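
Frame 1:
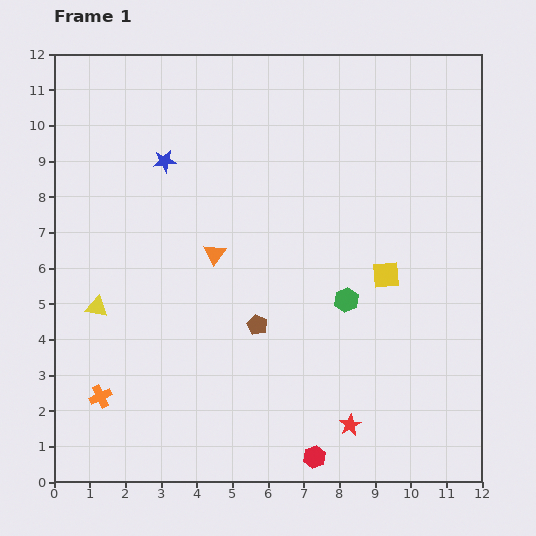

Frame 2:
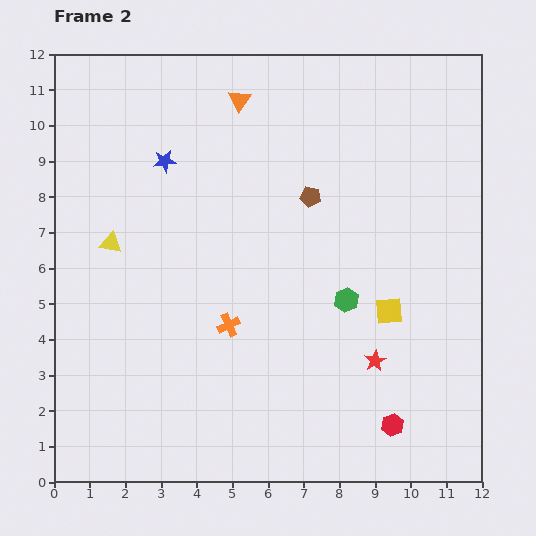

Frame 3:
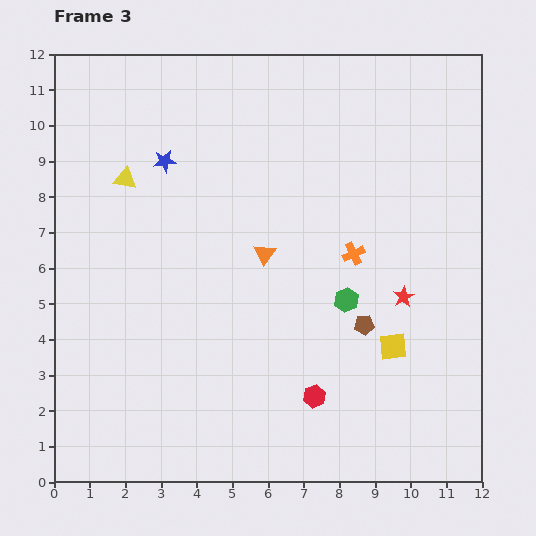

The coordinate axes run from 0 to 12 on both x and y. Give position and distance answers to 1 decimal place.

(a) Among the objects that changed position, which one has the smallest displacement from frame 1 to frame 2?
the yellow square

(moved 1.0)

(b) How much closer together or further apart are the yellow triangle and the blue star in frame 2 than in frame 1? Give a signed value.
-1.8

Distance in frame 1: 4.5. Distance in frame 2: 2.7.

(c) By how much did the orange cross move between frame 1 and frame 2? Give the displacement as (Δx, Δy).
(3.6, 2.0)

The orange cross was at (1.3, 2.4) in frame 1 and (4.9, 4.4) in frame 2.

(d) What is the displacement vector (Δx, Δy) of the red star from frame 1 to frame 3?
(1.5, 3.6)

The red star was at (8.3, 1.6) in frame 1 and (9.8, 5.2) in frame 3.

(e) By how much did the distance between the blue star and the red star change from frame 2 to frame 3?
-0.4

Distance in frame 2: 8.1. Distance in frame 3: 7.7.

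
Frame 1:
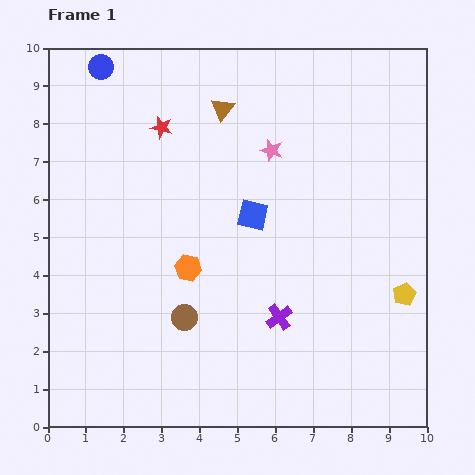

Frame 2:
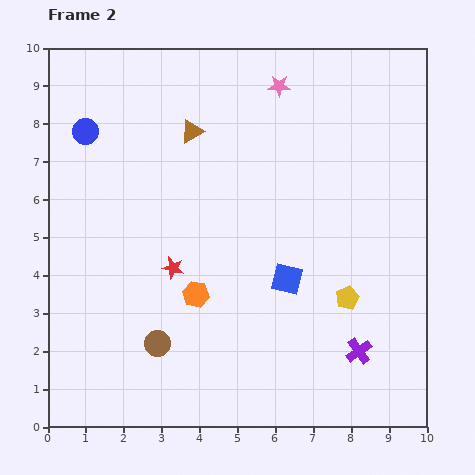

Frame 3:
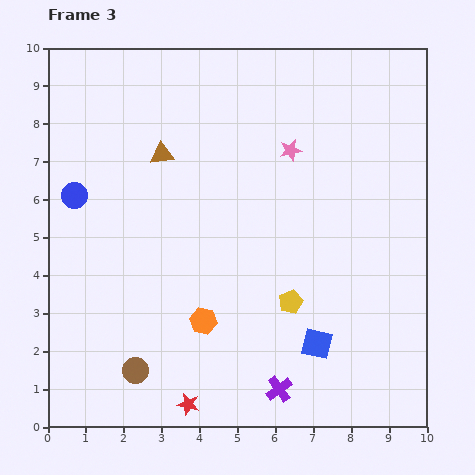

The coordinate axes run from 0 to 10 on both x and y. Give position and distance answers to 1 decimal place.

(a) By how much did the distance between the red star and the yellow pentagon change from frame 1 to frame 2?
-3.1

Distance in frame 1: 7.8. Distance in frame 2: 4.7.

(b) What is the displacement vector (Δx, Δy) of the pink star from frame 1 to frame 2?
(0.2, 1.7)

The pink star was at (5.9, 7.3) in frame 1 and (6.1, 9.0) in frame 2.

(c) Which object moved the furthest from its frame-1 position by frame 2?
the red star

(moved 3.7; next 2.3)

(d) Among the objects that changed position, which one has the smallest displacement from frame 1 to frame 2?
the orange hexagon

(moved 0.7)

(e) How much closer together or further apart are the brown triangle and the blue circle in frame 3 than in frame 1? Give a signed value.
-0.9

Distance in frame 1: 3.4. Distance in frame 3: 2.5.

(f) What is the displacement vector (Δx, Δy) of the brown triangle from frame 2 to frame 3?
(-0.8, -0.6)

The brown triangle was at (3.8, 7.8) in frame 2 and (3.0, 7.2) in frame 3.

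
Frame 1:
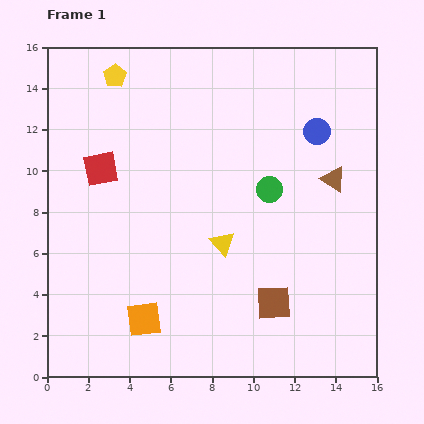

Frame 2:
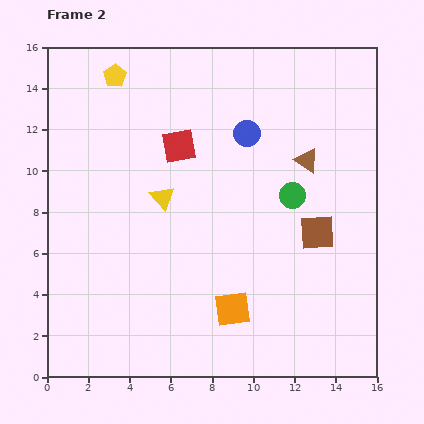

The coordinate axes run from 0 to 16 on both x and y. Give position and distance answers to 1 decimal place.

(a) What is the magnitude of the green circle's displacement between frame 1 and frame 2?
1.1

The green circle moved from (10.8, 9.1) to (11.9, 8.8), a distance of √(1.1² + 0.3²) ≈ 1.1.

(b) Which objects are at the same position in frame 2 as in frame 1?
the yellow pentagon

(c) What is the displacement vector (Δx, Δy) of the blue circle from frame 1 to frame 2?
(-3.4, -0.1)

The blue circle was at (13.1, 11.9) in frame 1 and (9.7, 11.8) in frame 2.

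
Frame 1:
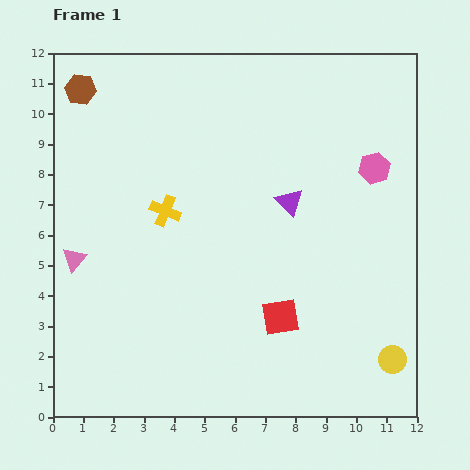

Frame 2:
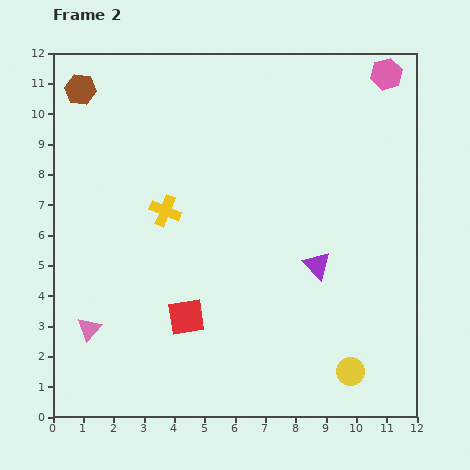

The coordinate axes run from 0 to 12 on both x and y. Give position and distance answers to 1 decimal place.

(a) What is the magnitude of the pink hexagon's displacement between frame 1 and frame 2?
3.1

The pink hexagon moved from (10.6, 8.2) to (11.0, 11.3), a distance of √(0.4² + 3.1²) ≈ 3.1.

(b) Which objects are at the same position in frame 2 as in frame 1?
the brown hexagon, the yellow cross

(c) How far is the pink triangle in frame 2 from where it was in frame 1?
2.4

The pink triangle moved from (0.7, 5.2) to (1.2, 2.9), a distance of √(0.5² + 2.3²) ≈ 2.4.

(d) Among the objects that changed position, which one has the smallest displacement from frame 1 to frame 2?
the yellow circle

(moved 1.5)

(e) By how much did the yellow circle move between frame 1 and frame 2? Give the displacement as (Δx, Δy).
(-1.4, -0.4)

The yellow circle was at (11.2, 1.9) in frame 1 and (9.8, 1.5) in frame 2.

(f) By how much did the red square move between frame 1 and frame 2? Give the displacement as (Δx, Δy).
(-3.1, 0.0)

The red square was at (7.5, 3.3) in frame 1 and (4.4, 3.3) in frame 2.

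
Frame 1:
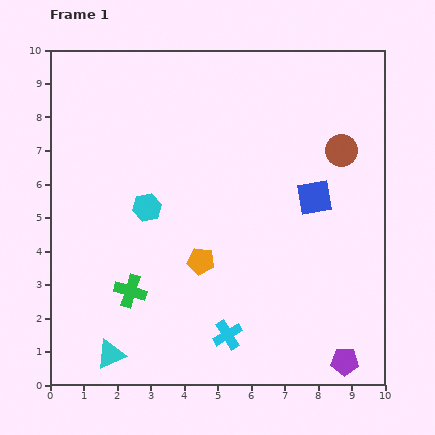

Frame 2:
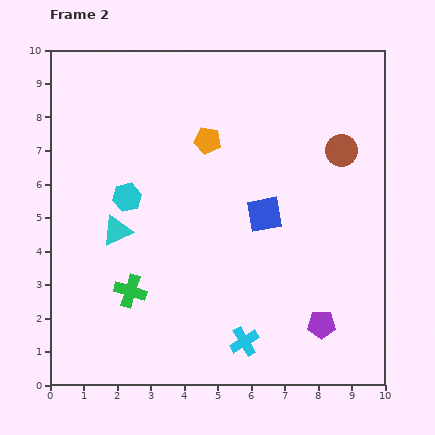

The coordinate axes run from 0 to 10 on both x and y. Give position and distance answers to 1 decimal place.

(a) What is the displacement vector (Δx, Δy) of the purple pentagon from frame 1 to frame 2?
(-0.7, 1.1)

The purple pentagon was at (8.8, 0.7) in frame 1 and (8.1, 1.8) in frame 2.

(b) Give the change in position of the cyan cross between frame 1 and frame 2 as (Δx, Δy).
(0.5, -0.2)

The cyan cross was at (5.3, 1.5) in frame 1 and (5.8, 1.3) in frame 2.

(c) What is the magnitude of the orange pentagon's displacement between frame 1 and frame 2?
3.6

The orange pentagon moved from (4.5, 3.7) to (4.7, 7.3), a distance of √(0.2² + 3.6²) ≈ 3.6.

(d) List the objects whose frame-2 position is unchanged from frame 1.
the brown circle, the green cross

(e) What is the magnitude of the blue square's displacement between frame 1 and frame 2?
1.6

The blue square moved from (7.9, 5.6) to (6.4, 5.1), a distance of √(1.5² + 0.5²) ≈ 1.6.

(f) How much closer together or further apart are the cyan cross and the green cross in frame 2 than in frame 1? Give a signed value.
+0.5

Distance in frame 1: 3.2. Distance in frame 2: 3.7.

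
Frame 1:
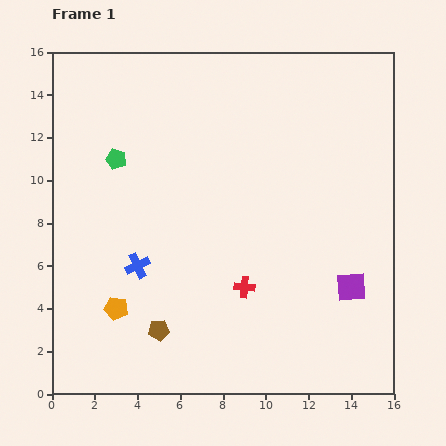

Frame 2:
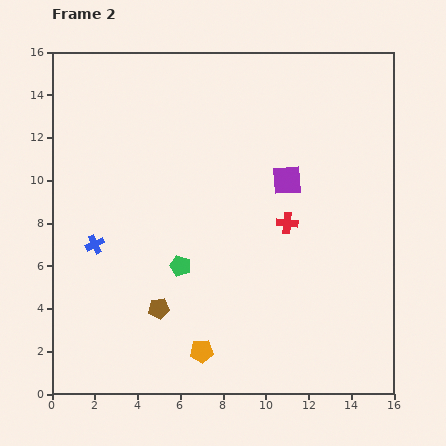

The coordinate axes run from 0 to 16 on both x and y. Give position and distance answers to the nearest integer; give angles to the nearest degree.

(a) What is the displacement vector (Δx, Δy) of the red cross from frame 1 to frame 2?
(2, 3)

The red cross was at (9, 5) in frame 1 and (11, 8) in frame 2.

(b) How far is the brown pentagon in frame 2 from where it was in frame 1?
1

The brown pentagon moved from (5, 3) to (5, 4), a distance of √(0² + 1²) ≈ 1.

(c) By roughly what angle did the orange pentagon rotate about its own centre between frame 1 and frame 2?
17° counter-clockwise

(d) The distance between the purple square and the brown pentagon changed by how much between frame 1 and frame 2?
-1

Distance in frame 1: 9. Distance in frame 2: 8.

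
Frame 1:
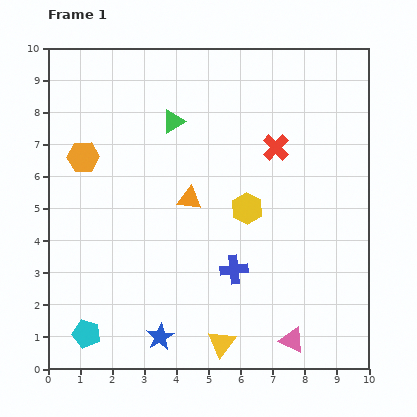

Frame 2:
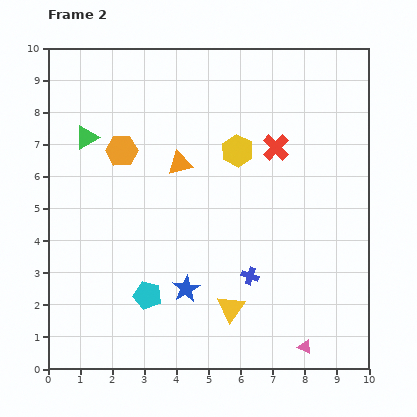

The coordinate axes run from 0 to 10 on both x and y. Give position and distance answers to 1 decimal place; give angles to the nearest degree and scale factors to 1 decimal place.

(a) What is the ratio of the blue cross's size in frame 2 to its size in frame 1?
0.6×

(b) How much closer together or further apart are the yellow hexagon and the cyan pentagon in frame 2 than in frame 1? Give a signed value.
-1.0

Distance in frame 1: 6.3. Distance in frame 2: 5.3.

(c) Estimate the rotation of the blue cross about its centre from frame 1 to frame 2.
24° clockwise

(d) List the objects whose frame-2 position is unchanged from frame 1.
the red cross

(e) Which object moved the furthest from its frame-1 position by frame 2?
the green triangle

(moved 2.7; next 2.2)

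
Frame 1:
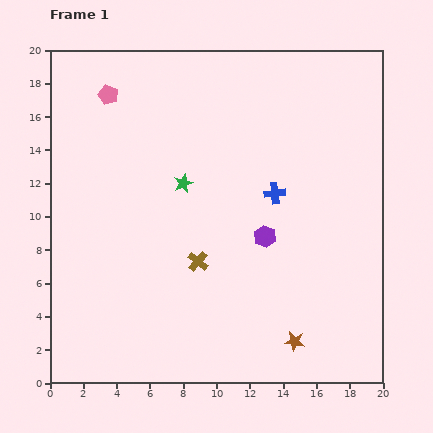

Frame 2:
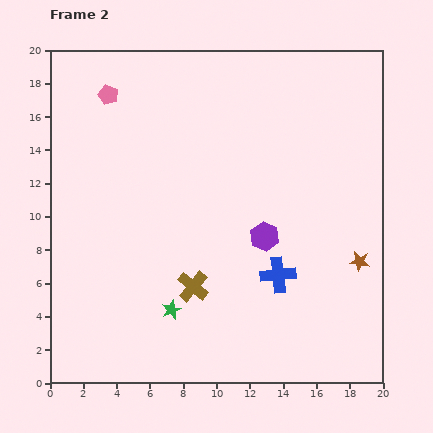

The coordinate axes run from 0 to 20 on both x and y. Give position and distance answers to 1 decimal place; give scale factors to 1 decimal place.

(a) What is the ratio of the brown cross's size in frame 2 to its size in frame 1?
1.5×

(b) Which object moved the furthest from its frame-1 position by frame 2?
the green star

(moved 7.6; next 6.2)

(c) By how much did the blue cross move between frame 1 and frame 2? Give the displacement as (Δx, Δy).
(0.2, -4.9)

The blue cross was at (13.5, 11.4) in frame 1 and (13.7, 6.5) in frame 2.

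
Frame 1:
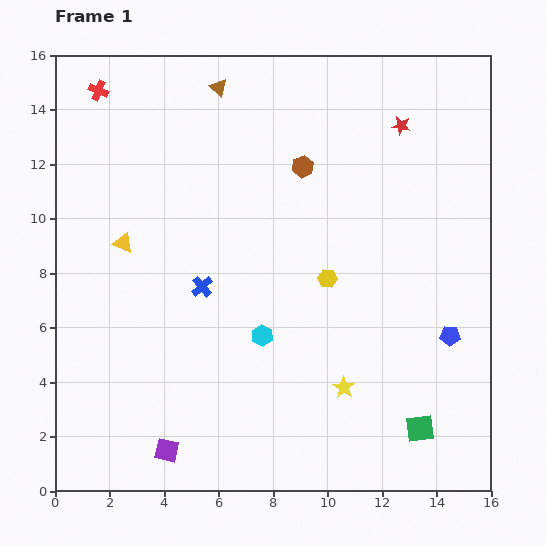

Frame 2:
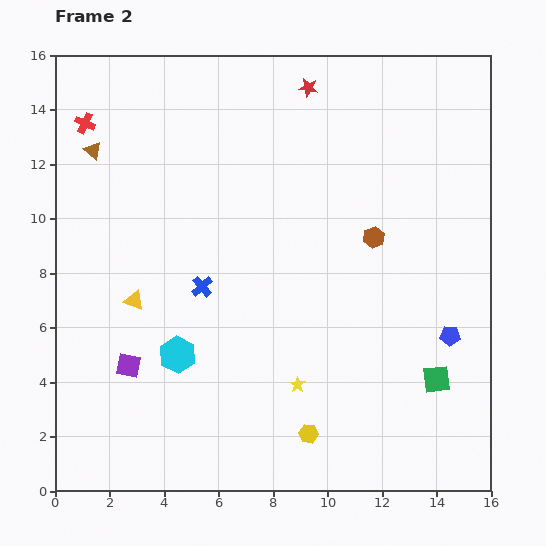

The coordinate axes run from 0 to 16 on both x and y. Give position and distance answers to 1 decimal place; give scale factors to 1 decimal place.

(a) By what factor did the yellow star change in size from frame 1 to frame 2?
0.7×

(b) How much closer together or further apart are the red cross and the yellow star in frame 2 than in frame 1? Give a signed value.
-1.7

Distance in frame 1: 14.1. Distance in frame 2: 12.4.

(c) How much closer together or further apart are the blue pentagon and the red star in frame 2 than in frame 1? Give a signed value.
+2.6

Distance in frame 1: 7.9. Distance in frame 2: 10.5.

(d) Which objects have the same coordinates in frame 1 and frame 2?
the blue pentagon, the blue cross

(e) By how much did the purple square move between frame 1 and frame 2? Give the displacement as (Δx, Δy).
(-1.4, 3.1)

The purple square was at (4.1, 1.5) in frame 1 and (2.7, 4.6) in frame 2.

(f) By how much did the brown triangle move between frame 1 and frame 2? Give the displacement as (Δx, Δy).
(-4.6, -2.3)

The brown triangle was at (6.0, 14.8) in frame 1 and (1.4, 12.5) in frame 2.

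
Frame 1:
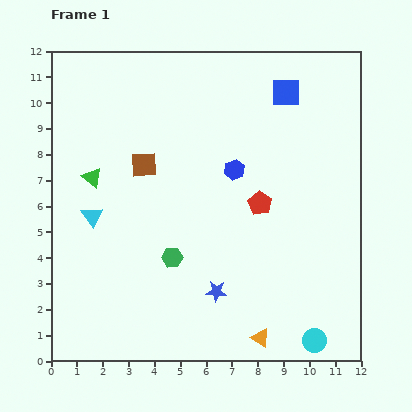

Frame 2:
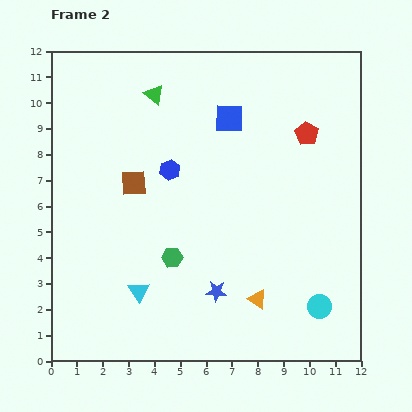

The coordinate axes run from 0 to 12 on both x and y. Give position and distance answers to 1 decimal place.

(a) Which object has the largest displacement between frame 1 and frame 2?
the green triangle

(moved 4.0; next 3.4)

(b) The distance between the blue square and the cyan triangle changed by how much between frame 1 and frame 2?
-1.3

Distance in frame 1: 8.9. Distance in frame 2: 7.6.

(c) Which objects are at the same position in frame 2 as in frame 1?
the blue star, the green hexagon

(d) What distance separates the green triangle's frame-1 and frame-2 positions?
4.0

The green triangle moved from (1.6, 7.1) to (4.0, 10.3), a distance of √(2.4² + 3.2²) ≈ 4.0.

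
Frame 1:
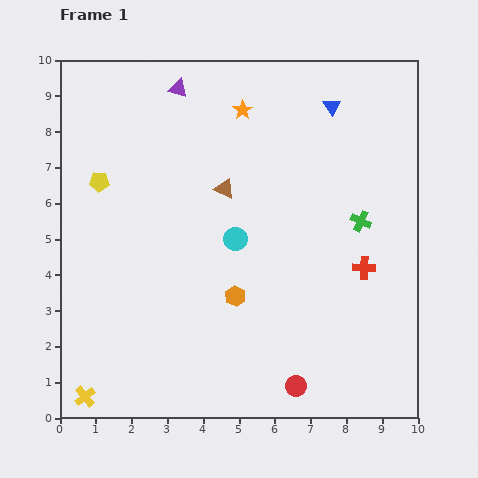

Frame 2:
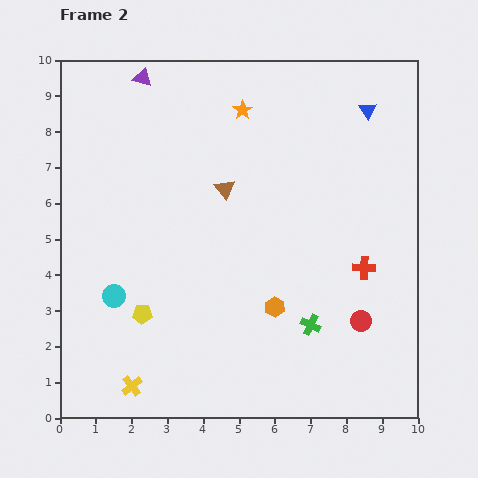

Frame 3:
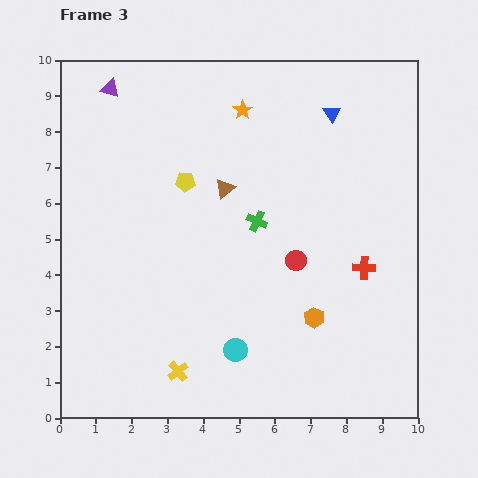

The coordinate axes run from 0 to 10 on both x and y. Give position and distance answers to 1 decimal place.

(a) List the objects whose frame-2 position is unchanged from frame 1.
the brown triangle, the orange star, the red cross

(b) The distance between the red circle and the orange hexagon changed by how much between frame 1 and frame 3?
-1.3

Distance in frame 1: 3.0. Distance in frame 3: 1.7.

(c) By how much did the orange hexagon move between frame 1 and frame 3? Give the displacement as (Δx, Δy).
(2.2, -0.6)

The orange hexagon was at (4.9, 3.4) in frame 1 and (7.1, 2.8) in frame 3.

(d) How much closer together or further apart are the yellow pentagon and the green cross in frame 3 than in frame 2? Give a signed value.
-2.4

Distance in frame 2: 4.7. Distance in frame 3: 2.3.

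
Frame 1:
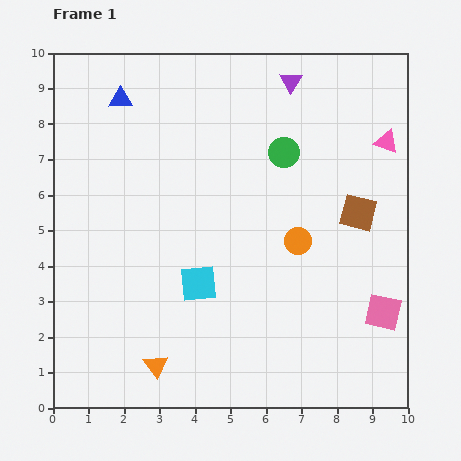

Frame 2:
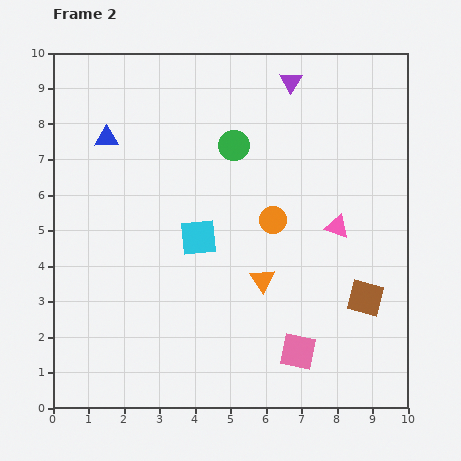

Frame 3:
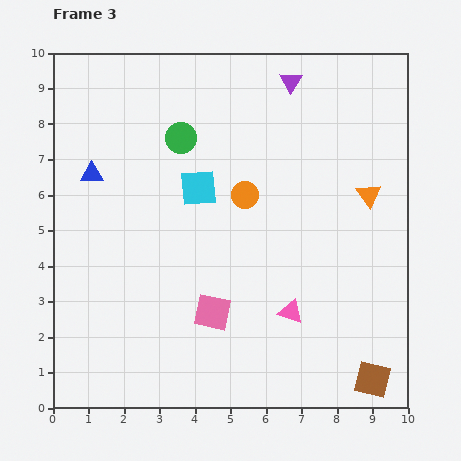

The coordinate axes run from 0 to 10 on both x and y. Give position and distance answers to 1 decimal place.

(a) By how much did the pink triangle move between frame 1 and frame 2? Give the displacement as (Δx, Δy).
(-1.4, -2.4)

The pink triangle was at (9.4, 7.5) in frame 1 and (8.0, 5.1) in frame 2.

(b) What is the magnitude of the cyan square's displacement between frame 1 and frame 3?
2.7

The cyan square moved from (4.1, 3.5) to (4.1, 6.2), a distance of √(0.0² + 2.7²) ≈ 2.7.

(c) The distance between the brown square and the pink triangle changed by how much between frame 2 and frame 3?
+0.8

Distance in frame 2: 2.2. Distance in frame 3: 3.0.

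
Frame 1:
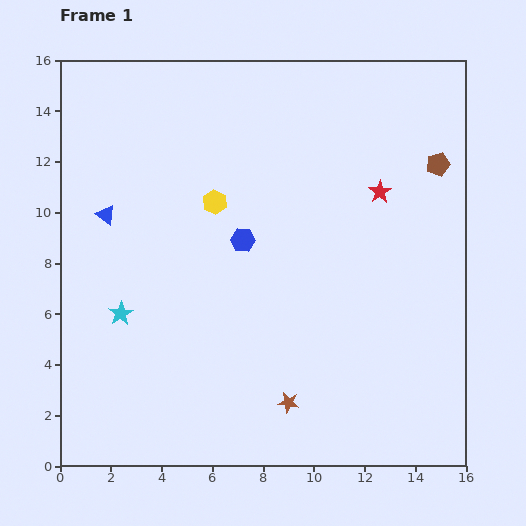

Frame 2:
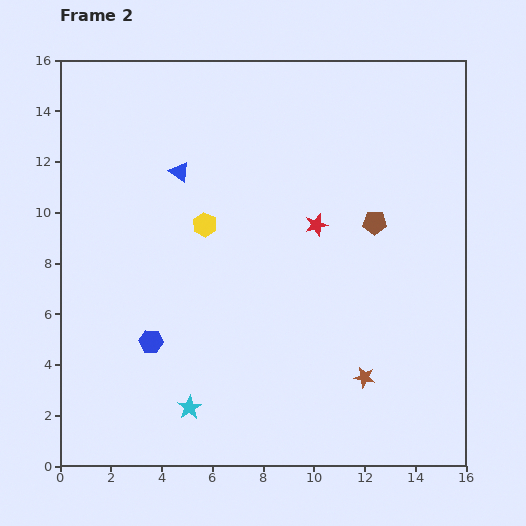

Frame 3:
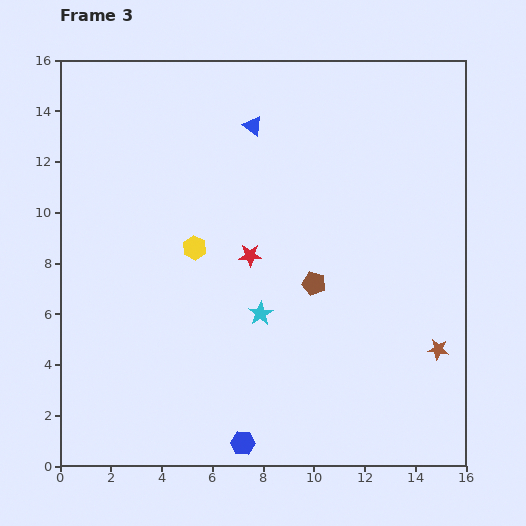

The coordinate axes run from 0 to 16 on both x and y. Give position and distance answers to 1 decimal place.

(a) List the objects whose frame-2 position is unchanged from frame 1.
none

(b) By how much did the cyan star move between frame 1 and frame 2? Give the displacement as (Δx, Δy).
(2.7, -3.7)

The cyan star was at (2.4, 6.0) in frame 1 and (5.1, 2.3) in frame 2.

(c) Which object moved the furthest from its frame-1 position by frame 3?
the blue hexagon

(moved 8.0; next 6.8)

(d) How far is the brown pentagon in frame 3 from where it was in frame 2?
3.4

The brown pentagon moved from (12.4, 9.6) to (10.0, 7.2), a distance of √(2.4² + 2.4²) ≈ 3.4.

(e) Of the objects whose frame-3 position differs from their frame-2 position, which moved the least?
the yellow hexagon

(moved 1.0)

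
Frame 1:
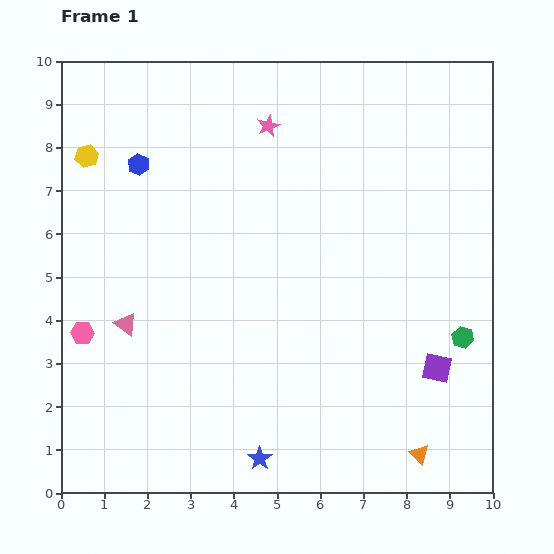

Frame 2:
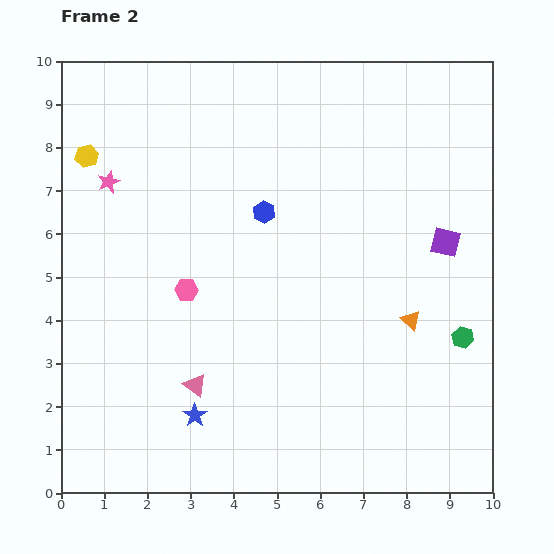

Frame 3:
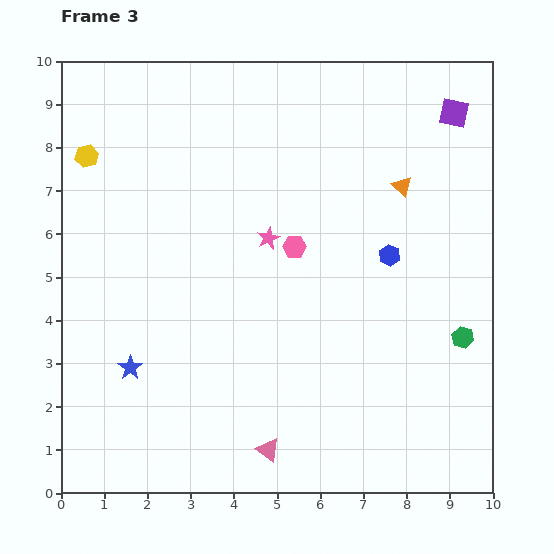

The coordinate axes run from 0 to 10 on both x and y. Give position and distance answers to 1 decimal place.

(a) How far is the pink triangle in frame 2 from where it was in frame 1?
2.1

The pink triangle moved from (1.5, 3.9) to (3.1, 2.5), a distance of √(1.6² + 1.4²) ≈ 2.1.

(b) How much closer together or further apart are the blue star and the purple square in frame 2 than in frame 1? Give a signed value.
+2.4

Distance in frame 1: 4.6. Distance in frame 2: 7.0.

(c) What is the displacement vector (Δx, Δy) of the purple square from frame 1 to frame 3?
(0.4, 5.9)

The purple square was at (8.7, 2.9) in frame 1 and (9.1, 8.8) in frame 3.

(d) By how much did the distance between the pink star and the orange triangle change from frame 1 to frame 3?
-5.1

Distance in frame 1: 8.4. Distance in frame 3: 3.3.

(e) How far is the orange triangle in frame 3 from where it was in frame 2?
3.1

The orange triangle moved from (8.1, 4.0) to (7.9, 7.1), a distance of √(0.2² + 3.1²) ≈ 3.1.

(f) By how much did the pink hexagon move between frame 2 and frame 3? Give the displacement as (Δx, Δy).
(2.5, 1.0)

The pink hexagon was at (2.9, 4.7) in frame 2 and (5.4, 5.7) in frame 3.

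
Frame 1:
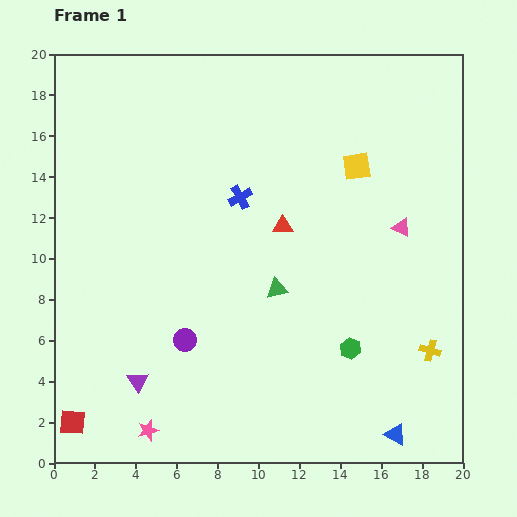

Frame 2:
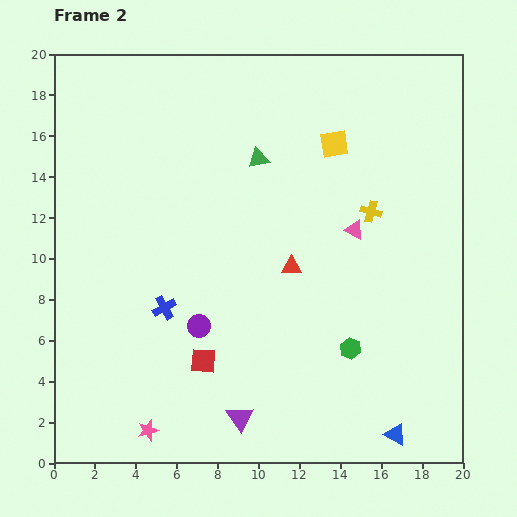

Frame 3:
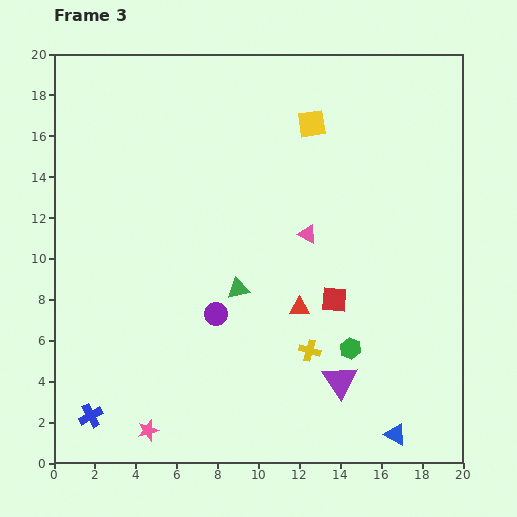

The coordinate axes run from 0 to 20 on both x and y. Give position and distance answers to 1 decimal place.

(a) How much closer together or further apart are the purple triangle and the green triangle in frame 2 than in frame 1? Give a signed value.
+4.5

Distance in frame 1: 8.2. Distance in frame 2: 12.7.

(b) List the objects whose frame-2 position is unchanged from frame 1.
the blue triangle, the pink star, the green hexagon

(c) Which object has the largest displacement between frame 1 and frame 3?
the red square

(moved 14.1; next 13.0)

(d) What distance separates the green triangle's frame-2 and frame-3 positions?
6.5

The green triangle moved from (10.0, 14.9) to (9.0, 8.5), a distance of √(1.0² + 6.4²) ≈ 6.5.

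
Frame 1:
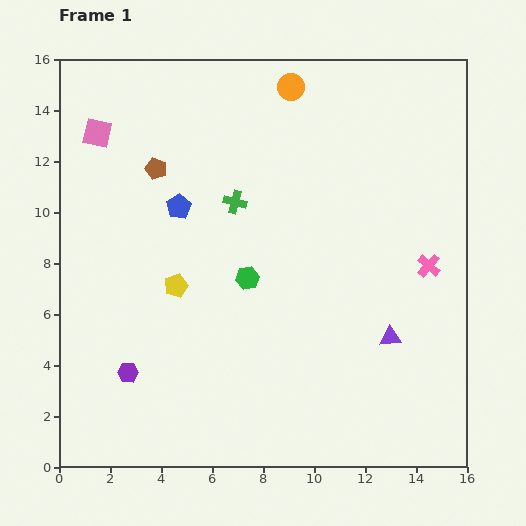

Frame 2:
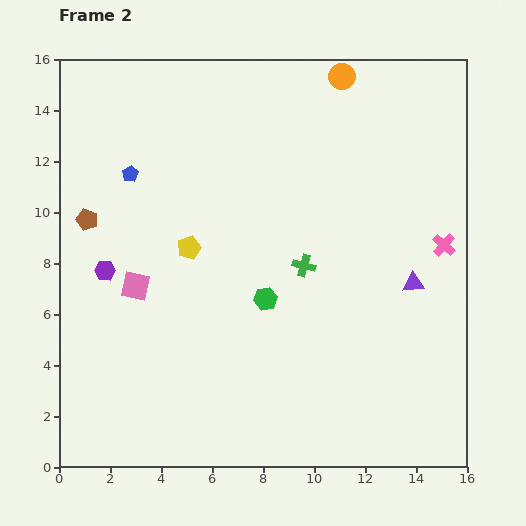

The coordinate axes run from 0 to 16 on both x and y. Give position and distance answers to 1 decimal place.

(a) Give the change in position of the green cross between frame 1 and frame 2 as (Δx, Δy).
(2.7, -2.5)

The green cross was at (6.9, 10.4) in frame 1 and (9.6, 7.9) in frame 2.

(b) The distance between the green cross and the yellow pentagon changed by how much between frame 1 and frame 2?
+0.6

Distance in frame 1: 4.0. Distance in frame 2: 4.6.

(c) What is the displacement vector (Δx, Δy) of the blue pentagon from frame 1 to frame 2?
(-1.9, 1.3)

The blue pentagon was at (4.7, 10.2) in frame 1 and (2.8, 11.5) in frame 2.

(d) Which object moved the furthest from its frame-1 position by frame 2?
the pink square

(moved 6.2; next 4.1)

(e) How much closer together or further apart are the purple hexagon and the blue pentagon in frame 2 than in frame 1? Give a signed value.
-2.9

Distance in frame 1: 6.8. Distance in frame 2: 3.9.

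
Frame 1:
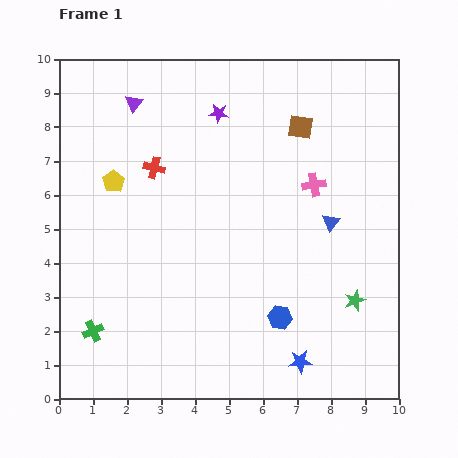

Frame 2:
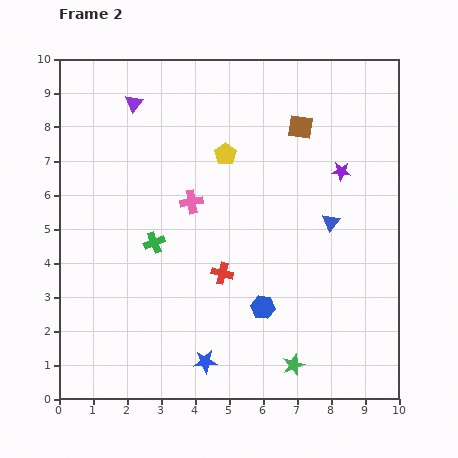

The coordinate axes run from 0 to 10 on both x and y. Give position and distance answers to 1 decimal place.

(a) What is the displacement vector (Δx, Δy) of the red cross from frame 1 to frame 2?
(2.0, -3.1)

The red cross was at (2.8, 6.8) in frame 1 and (4.8, 3.7) in frame 2.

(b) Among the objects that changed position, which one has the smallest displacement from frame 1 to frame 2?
the blue hexagon

(moved 0.6)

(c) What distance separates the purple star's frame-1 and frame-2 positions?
4.0

The purple star moved from (4.7, 8.4) to (8.3, 6.7), a distance of √(3.6² + 1.7²) ≈ 4.0.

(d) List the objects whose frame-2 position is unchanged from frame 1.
the blue triangle, the brown square, the purple triangle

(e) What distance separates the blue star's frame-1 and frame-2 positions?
2.8

The blue star moved from (7.1, 1.1) to (4.3, 1.1), a distance of √(2.8² + 0.0²) ≈ 2.8.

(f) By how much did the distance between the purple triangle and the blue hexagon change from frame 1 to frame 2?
-0.5

Distance in frame 1: 7.6. Distance in frame 2: 7.1.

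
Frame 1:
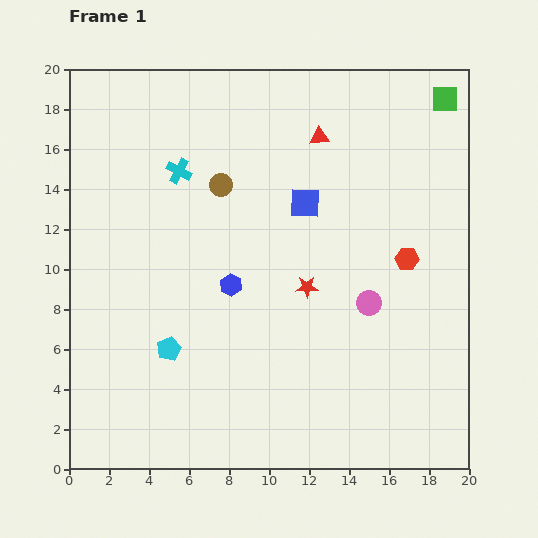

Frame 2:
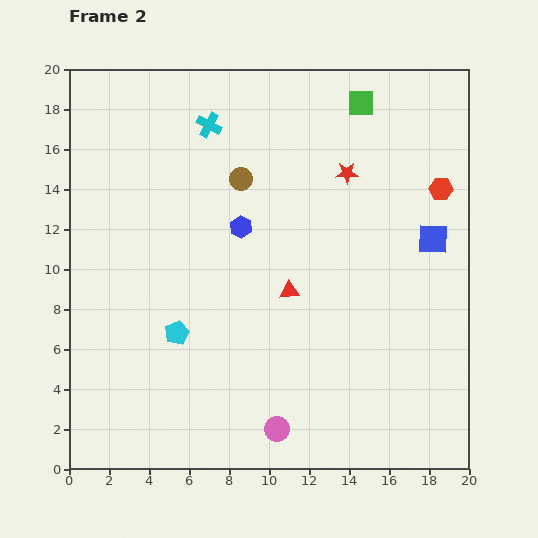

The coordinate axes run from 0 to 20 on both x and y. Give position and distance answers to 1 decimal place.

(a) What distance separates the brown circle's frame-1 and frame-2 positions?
1.0

The brown circle moved from (7.6, 14.2) to (8.6, 14.5), a distance of √(1.0² + 0.3²) ≈ 1.0.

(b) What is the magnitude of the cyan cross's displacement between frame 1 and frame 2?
2.7

The cyan cross moved from (5.5, 14.9) to (7.0, 17.2), a distance of √(1.5² + 2.3²) ≈ 2.7.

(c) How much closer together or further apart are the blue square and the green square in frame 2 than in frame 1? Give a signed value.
-1.0

Distance in frame 1: 8.7. Distance in frame 2: 7.7.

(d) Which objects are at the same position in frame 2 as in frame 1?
none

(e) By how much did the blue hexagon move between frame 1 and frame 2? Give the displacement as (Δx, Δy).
(0.5, 2.9)

The blue hexagon was at (8.1, 9.2) in frame 1 and (8.6, 12.1) in frame 2.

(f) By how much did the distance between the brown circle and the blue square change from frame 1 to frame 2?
+5.8

Distance in frame 1: 4.3. Distance in frame 2: 10.1.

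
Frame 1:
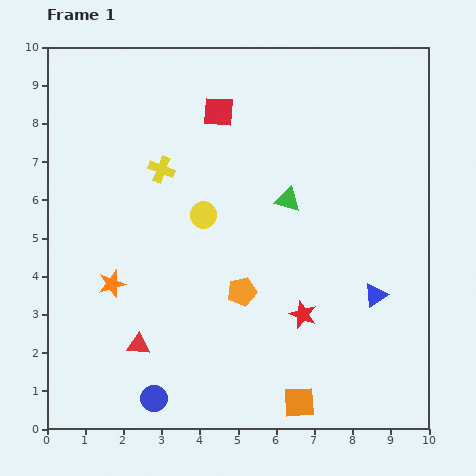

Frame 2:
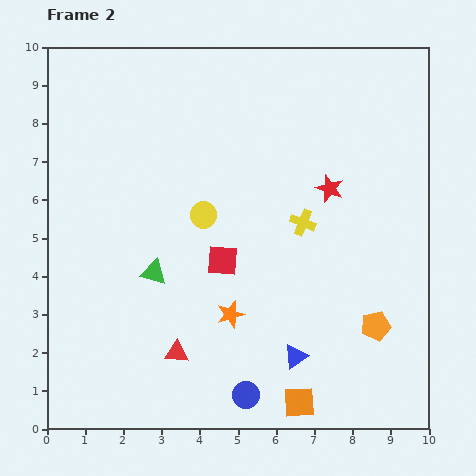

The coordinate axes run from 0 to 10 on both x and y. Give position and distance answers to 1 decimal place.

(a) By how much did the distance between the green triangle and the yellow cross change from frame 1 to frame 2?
+0.7

Distance in frame 1: 3.4. Distance in frame 2: 4.1.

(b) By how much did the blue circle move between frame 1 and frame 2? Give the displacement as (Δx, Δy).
(2.4, 0.1)

The blue circle was at (2.8, 0.8) in frame 1 and (5.2, 0.9) in frame 2.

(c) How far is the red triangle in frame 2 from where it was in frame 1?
1.0

The red triangle moved from (2.4, 2.2) to (3.4, 2.0), a distance of √(1.0² + 0.2²) ≈ 1.0.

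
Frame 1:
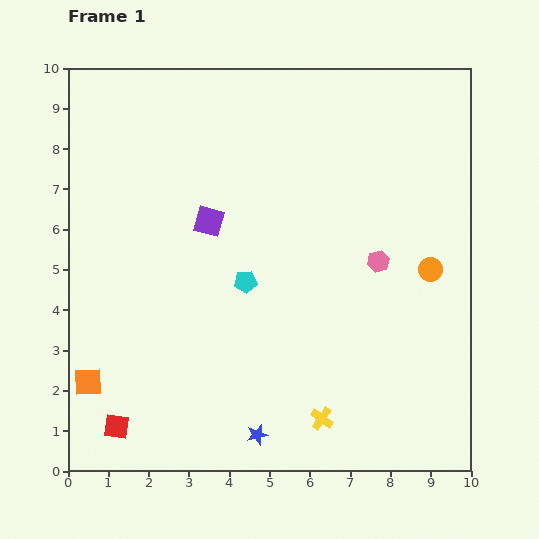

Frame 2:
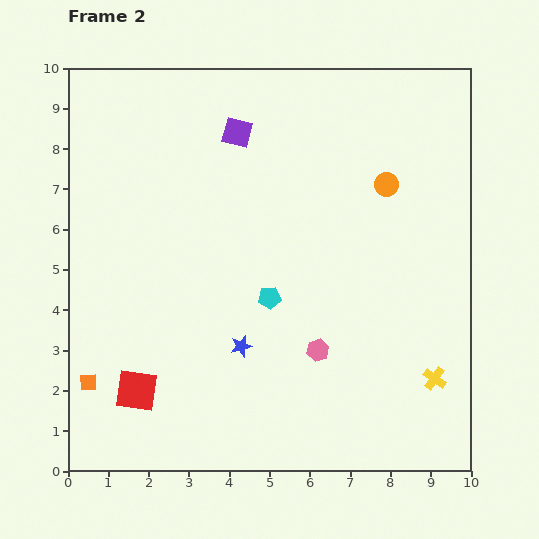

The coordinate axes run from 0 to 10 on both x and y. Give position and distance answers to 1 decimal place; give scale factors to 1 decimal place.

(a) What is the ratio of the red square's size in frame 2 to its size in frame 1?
1.7×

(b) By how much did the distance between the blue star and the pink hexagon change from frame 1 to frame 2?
-3.3

Distance in frame 1: 5.2. Distance in frame 2: 1.9.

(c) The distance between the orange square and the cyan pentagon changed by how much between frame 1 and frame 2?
+0.4

Distance in frame 1: 4.6. Distance in frame 2: 5.0.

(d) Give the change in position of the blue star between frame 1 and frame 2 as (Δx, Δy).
(-0.4, 2.2)

The blue star was at (4.7, 0.9) in frame 1 and (4.3, 3.1) in frame 2.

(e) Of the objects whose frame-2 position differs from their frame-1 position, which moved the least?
the cyan pentagon

(moved 0.7)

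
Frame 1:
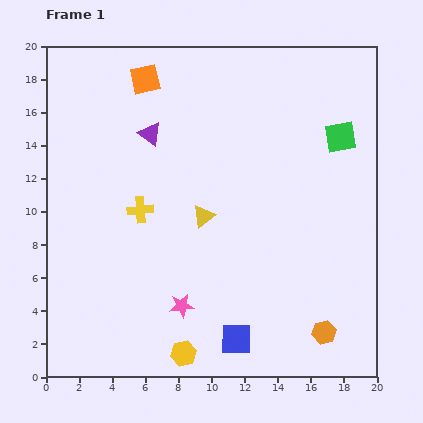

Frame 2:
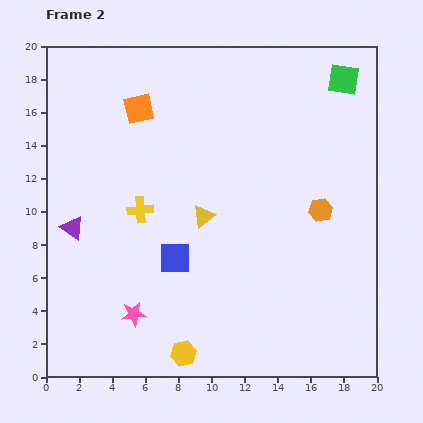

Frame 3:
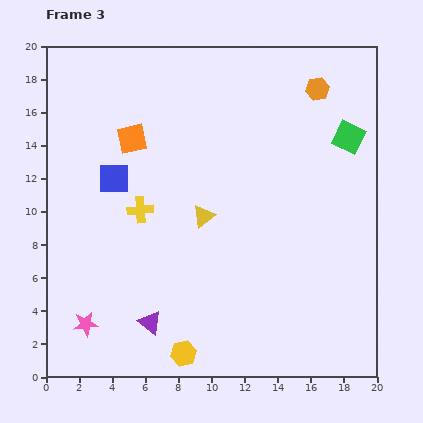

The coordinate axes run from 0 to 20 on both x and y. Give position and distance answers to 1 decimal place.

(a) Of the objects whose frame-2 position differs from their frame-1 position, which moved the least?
the orange square

(moved 1.8)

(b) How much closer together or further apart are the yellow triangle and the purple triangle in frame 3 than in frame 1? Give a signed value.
+1.3

Distance in frame 1: 5.9. Distance in frame 3: 7.2.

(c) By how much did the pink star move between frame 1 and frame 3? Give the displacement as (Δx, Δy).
(-5.8, -1.1)

The pink star was at (8.2, 4.3) in frame 1 and (2.4, 3.2) in frame 3.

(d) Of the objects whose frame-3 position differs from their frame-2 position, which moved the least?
the orange square

(moved 1.8)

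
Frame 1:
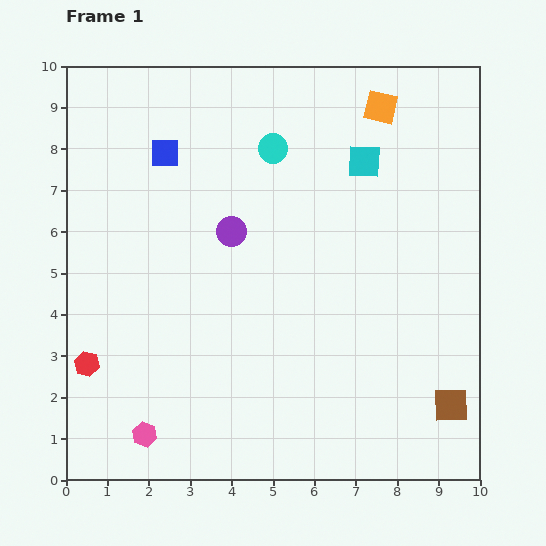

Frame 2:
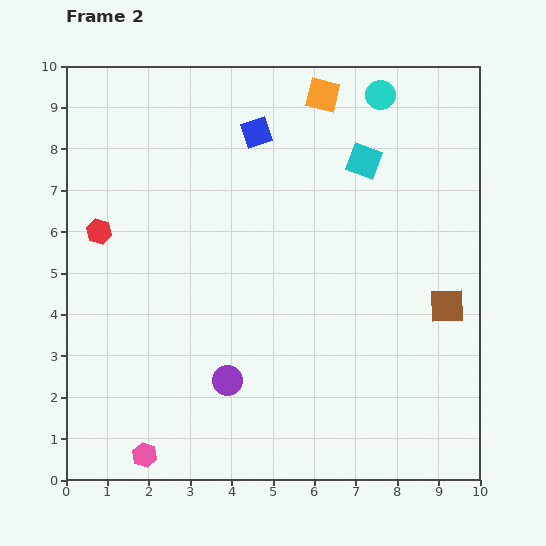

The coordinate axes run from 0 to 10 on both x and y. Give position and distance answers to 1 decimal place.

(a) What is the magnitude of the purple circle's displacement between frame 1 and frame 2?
3.6

The purple circle moved from (4.0, 6.0) to (3.9, 2.4), a distance of √(0.1² + 3.6²) ≈ 3.6.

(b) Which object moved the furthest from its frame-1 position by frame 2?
the purple circle

(moved 3.6; next 3.2)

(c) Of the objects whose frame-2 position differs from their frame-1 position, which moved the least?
the pink hexagon

(moved 0.5)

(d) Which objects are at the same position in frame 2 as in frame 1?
the cyan square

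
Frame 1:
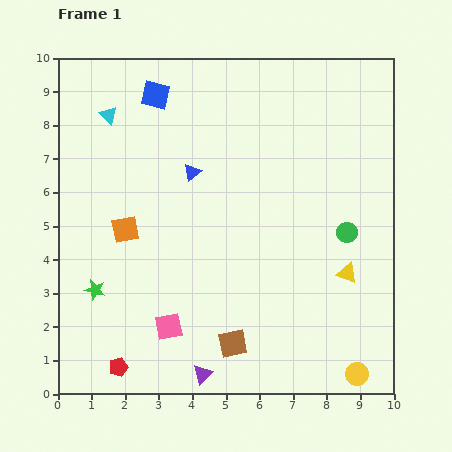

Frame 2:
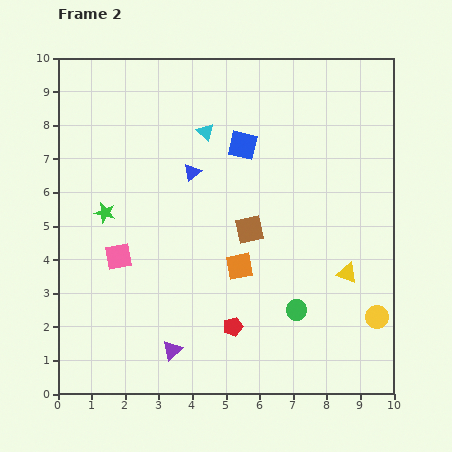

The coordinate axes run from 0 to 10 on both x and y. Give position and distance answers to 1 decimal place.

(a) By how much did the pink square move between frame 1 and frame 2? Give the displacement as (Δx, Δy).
(-1.5, 2.1)

The pink square was at (3.3, 2.0) in frame 1 and (1.8, 4.1) in frame 2.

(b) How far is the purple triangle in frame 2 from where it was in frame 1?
1.1

The purple triangle moved from (4.3, 0.6) to (3.4, 1.3), a distance of √(0.9² + 0.7²) ≈ 1.1.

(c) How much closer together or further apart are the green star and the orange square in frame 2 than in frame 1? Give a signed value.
+2.3

Distance in frame 1: 2.0. Distance in frame 2: 4.3.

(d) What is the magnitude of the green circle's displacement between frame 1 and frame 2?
2.7

The green circle moved from (8.6, 4.8) to (7.1, 2.5), a distance of √(1.5² + 2.3²) ≈ 2.7.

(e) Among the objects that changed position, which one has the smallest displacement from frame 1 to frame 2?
the purple triangle

(moved 1.1)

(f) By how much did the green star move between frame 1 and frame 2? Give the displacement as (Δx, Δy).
(0.3, 2.3)

The green star was at (1.1, 3.1) in frame 1 and (1.4, 5.4) in frame 2.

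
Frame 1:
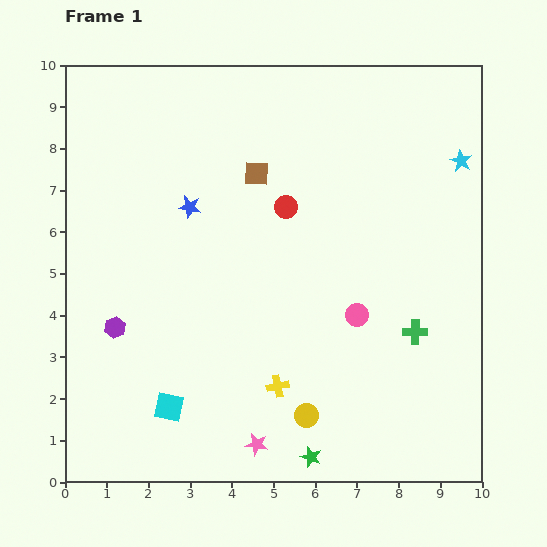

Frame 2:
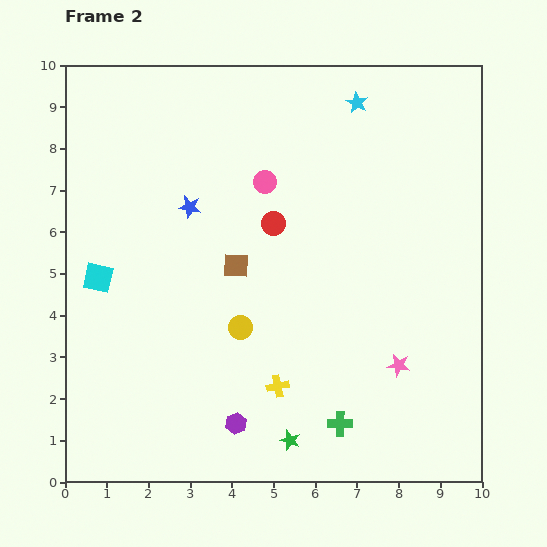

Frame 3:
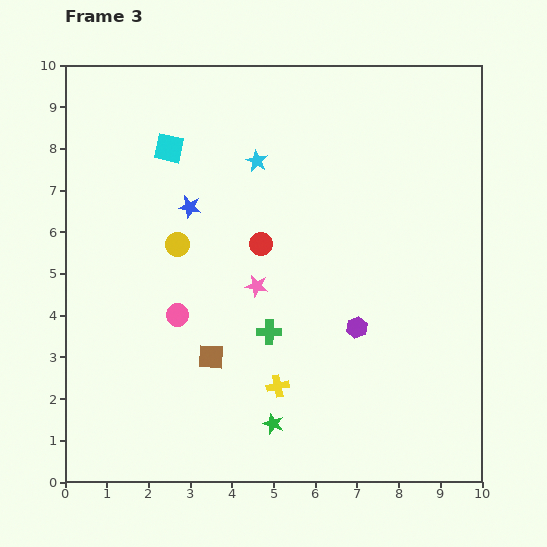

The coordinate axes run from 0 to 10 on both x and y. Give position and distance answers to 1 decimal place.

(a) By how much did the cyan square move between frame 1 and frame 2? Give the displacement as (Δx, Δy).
(-1.7, 3.1)

The cyan square was at (2.5, 1.8) in frame 1 and (0.8, 4.9) in frame 2.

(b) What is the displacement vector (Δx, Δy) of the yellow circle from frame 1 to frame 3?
(-3.1, 4.1)

The yellow circle was at (5.8, 1.6) in frame 1 and (2.7, 5.7) in frame 3.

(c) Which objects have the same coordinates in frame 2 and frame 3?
the blue star, the yellow cross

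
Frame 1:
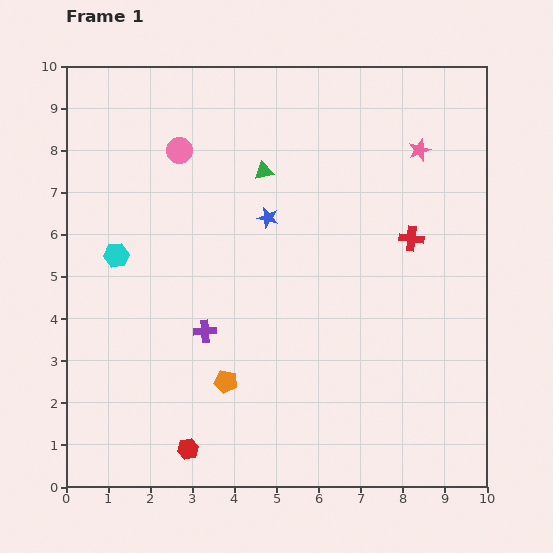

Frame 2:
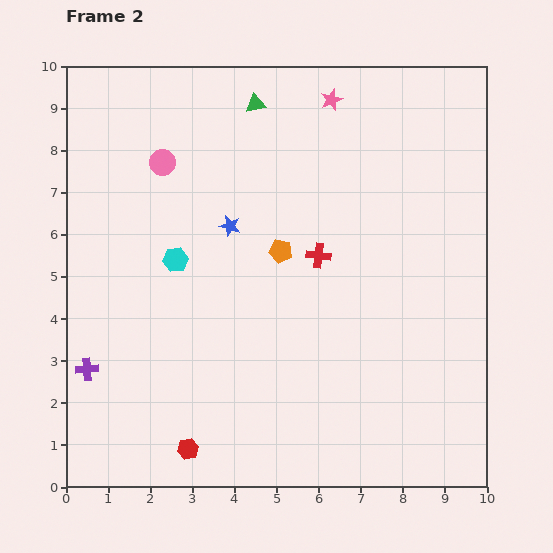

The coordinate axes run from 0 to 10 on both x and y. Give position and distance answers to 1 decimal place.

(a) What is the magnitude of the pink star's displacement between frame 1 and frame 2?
2.4

The pink star moved from (8.4, 8.0) to (6.3, 9.2), a distance of √(2.1² + 1.2²) ≈ 2.4.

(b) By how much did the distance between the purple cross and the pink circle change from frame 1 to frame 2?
+0.9

Distance in frame 1: 4.3. Distance in frame 2: 5.2.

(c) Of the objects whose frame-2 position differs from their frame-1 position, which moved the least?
the pink circle

(moved 0.5)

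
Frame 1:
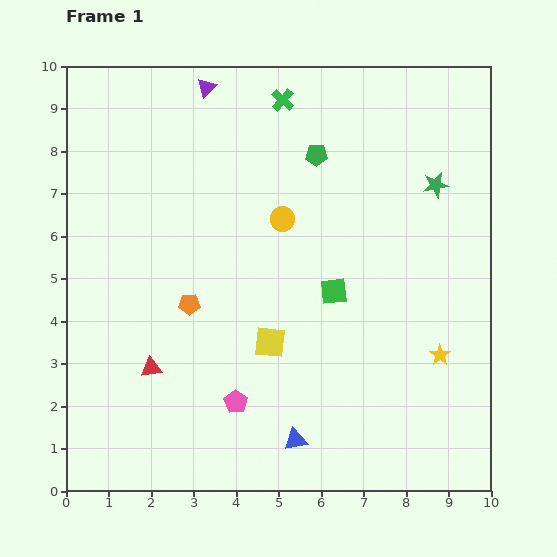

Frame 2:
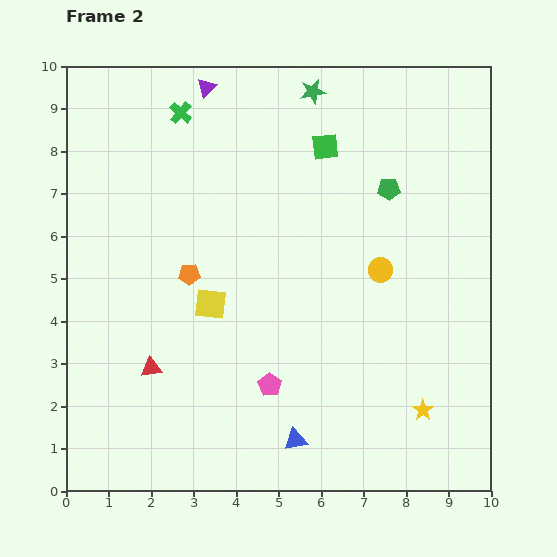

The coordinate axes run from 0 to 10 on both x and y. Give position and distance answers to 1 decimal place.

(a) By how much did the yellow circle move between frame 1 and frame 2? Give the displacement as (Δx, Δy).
(2.3, -1.2)

The yellow circle was at (5.1, 6.4) in frame 1 and (7.4, 5.2) in frame 2.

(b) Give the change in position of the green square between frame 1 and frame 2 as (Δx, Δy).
(-0.2, 3.4)

The green square was at (6.3, 4.7) in frame 1 and (6.1, 8.1) in frame 2.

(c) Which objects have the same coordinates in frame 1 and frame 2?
the red triangle, the purple triangle, the blue triangle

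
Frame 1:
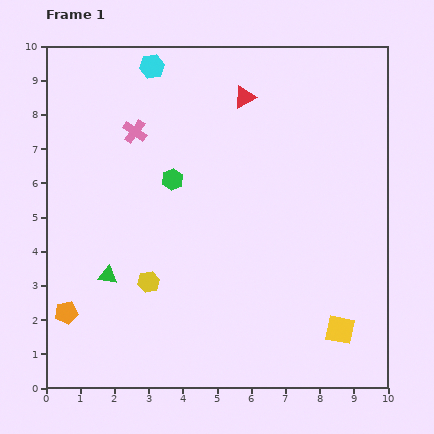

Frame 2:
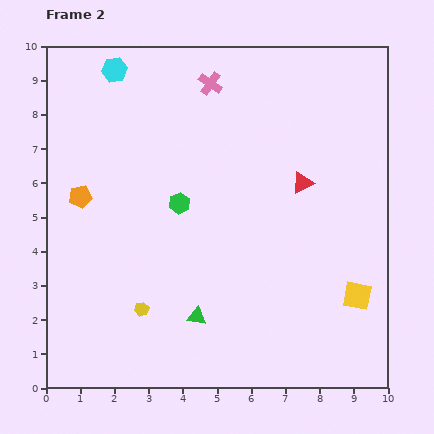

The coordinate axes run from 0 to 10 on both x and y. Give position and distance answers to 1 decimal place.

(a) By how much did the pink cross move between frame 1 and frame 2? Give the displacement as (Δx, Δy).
(2.2, 1.4)

The pink cross was at (2.6, 7.5) in frame 1 and (4.8, 8.9) in frame 2.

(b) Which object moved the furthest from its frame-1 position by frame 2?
the orange pentagon

(moved 3.4; next 3.0)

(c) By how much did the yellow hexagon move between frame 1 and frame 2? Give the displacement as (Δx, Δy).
(-0.2, -0.8)

The yellow hexagon was at (3.0, 3.1) in frame 1 and (2.8, 2.3) in frame 2.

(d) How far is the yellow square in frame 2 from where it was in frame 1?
1.1

The yellow square moved from (8.6, 1.7) to (9.1, 2.7), a distance of √(0.5² + 1.0²) ≈ 1.1.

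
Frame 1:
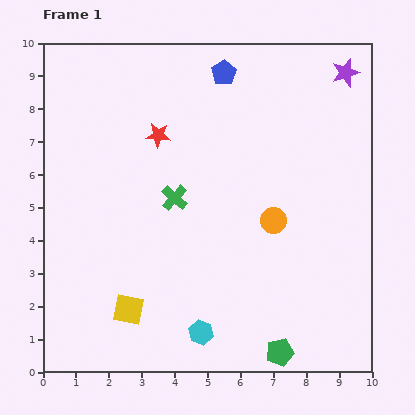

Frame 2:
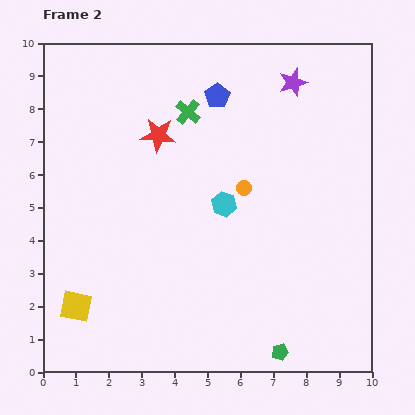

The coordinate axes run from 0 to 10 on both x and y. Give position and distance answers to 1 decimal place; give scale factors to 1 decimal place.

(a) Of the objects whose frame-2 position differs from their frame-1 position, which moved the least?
the blue pentagon

(moved 0.7)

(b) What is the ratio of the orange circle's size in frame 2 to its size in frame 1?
0.6×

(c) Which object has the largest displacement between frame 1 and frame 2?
the cyan hexagon

(moved 4.0; next 2.6)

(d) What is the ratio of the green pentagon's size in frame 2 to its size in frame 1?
0.6×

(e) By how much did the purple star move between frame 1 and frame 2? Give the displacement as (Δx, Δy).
(-1.6, -0.3)

The purple star was at (9.2, 9.1) in frame 1 and (7.6, 8.8) in frame 2.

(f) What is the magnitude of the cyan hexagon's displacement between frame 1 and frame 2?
4.0

The cyan hexagon moved from (4.8, 1.2) to (5.5, 5.1), a distance of √(0.7² + 3.9²) ≈ 4.0.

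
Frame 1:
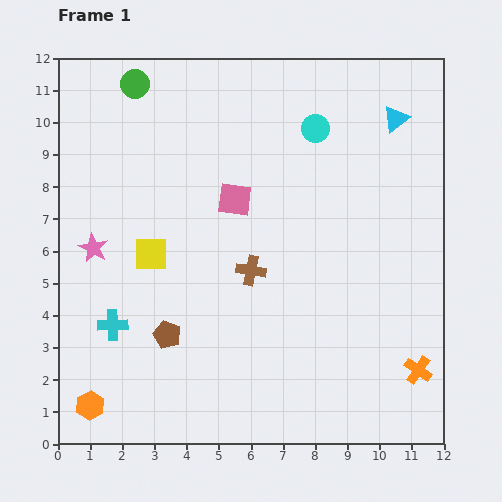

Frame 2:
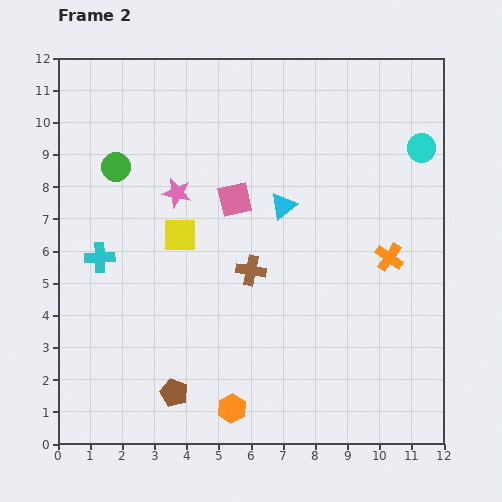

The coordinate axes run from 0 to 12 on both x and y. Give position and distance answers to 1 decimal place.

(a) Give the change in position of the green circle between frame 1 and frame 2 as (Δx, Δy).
(-0.6, -2.6)

The green circle was at (2.4, 11.2) in frame 1 and (1.8, 8.6) in frame 2.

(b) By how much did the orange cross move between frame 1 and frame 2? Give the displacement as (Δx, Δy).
(-0.9, 3.5)

The orange cross was at (11.2, 2.3) in frame 1 and (10.3, 5.8) in frame 2.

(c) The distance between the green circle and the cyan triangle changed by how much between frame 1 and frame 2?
-2.9

Distance in frame 1: 8.2. Distance in frame 2: 5.3.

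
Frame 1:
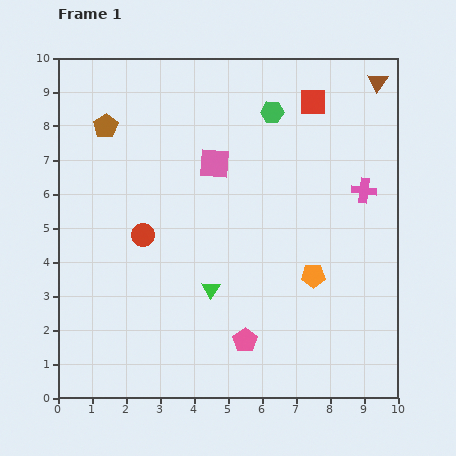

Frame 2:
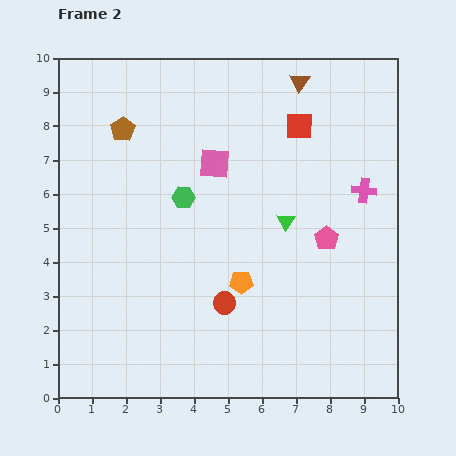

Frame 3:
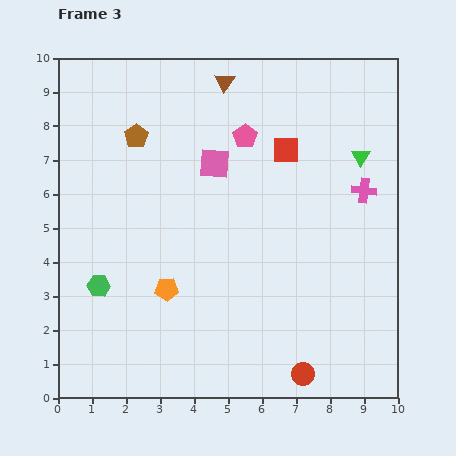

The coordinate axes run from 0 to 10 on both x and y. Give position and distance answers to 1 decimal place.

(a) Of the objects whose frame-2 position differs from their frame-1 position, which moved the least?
the brown pentagon

(moved 0.5)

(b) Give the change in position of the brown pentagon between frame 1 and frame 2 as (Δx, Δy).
(0.5, -0.1)

The brown pentagon was at (1.4, 8.0) in frame 1 and (1.9, 7.9) in frame 2.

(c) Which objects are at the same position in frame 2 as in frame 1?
the pink square, the pink cross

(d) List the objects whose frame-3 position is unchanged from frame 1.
the pink square, the pink cross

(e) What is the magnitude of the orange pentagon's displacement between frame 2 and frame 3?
2.2

The orange pentagon moved from (5.4, 3.4) to (3.2, 3.2), a distance of √(2.2² + 0.2²) ≈ 2.2.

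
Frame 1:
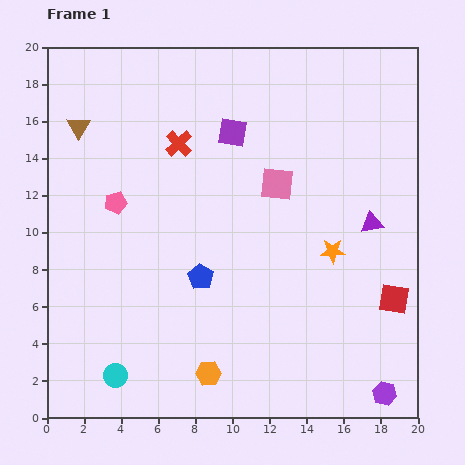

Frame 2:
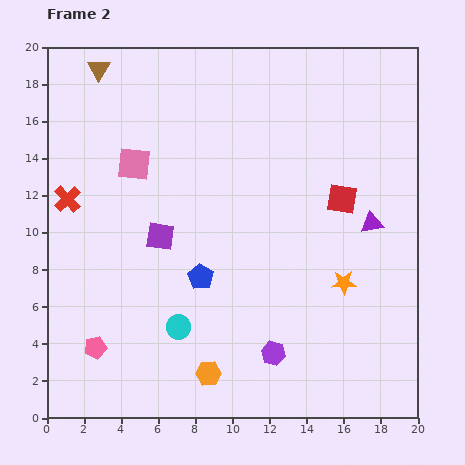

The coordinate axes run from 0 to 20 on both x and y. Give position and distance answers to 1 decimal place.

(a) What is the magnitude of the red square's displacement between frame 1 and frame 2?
6.1

The red square moved from (18.7, 6.4) to (15.9, 11.8), a distance of √(2.8² + 5.4²) ≈ 6.1.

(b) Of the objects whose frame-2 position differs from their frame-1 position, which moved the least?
the orange star

(moved 1.8)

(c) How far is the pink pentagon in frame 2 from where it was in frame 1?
7.9

The pink pentagon moved from (3.7, 11.6) to (2.6, 3.8), a distance of √(1.1² + 7.8²) ≈ 7.9.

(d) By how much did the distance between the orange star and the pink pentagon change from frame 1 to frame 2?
+1.8

Distance in frame 1: 12.0. Distance in frame 2: 13.8.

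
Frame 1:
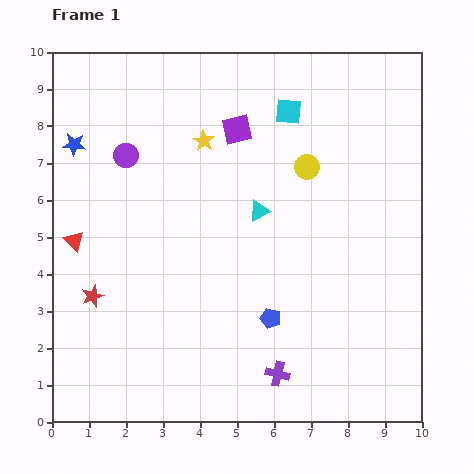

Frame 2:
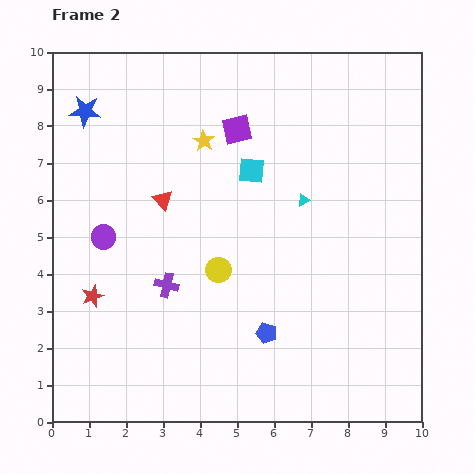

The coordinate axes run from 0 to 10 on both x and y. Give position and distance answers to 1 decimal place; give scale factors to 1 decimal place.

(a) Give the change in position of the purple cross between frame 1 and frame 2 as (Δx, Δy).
(-3.0, 2.4)

The purple cross was at (6.1, 1.3) in frame 1 and (3.1, 3.7) in frame 2.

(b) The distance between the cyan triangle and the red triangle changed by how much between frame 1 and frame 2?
-1.3

Distance in frame 1: 5.1. Distance in frame 2: 3.8.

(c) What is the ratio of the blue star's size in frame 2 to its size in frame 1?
1.4×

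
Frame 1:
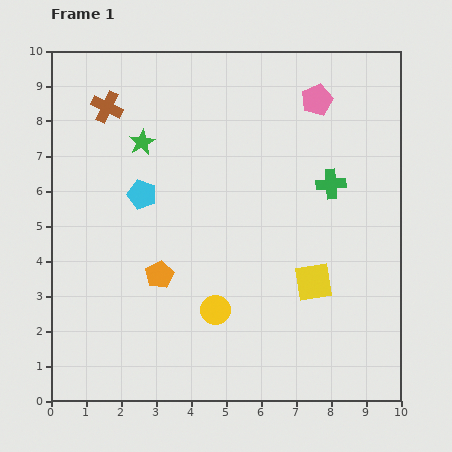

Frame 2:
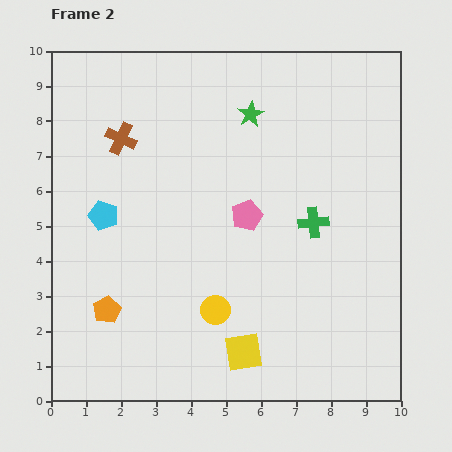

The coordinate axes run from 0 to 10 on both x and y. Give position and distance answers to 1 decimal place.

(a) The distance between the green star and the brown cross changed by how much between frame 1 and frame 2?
+2.4

Distance in frame 1: 1.4. Distance in frame 2: 3.8.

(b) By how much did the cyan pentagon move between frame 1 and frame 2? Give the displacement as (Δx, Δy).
(-1.1, -0.6)

The cyan pentagon was at (2.6, 5.9) in frame 1 and (1.5, 5.3) in frame 2.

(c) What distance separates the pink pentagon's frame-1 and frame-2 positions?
3.9

The pink pentagon moved from (7.6, 8.6) to (5.6, 5.3), a distance of √(2.0² + 3.3²) ≈ 3.9.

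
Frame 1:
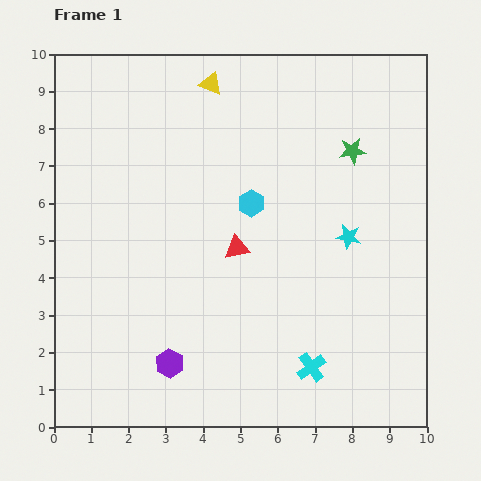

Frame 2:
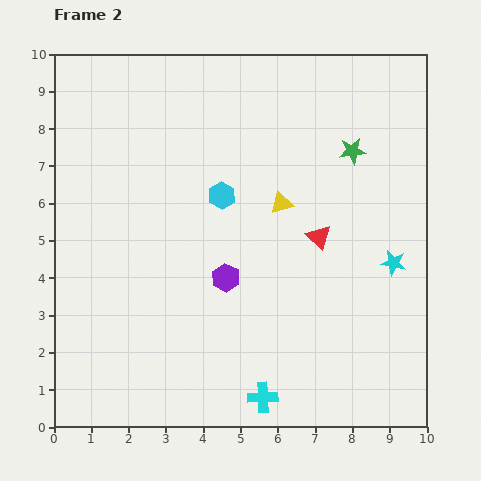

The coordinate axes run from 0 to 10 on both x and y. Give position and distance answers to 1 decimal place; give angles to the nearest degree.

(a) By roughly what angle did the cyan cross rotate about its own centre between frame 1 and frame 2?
34° clockwise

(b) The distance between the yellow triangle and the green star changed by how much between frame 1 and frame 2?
-1.8

Distance in frame 1: 4.2. Distance in frame 2: 2.4.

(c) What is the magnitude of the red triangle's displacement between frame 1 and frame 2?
2.2

The red triangle moved from (4.9, 4.8) to (7.1, 5.1), a distance of √(2.2² + 0.3²) ≈ 2.2.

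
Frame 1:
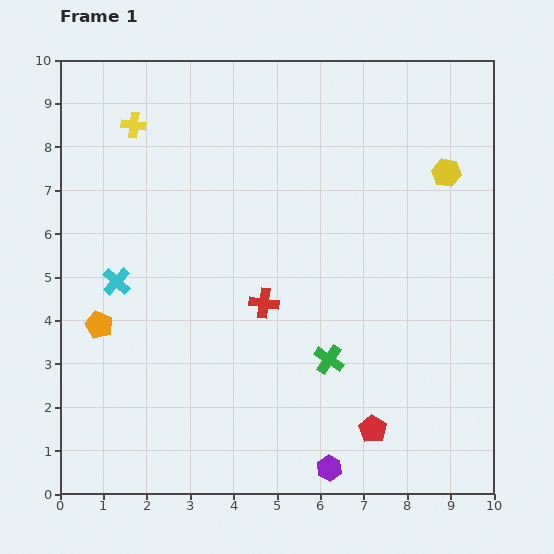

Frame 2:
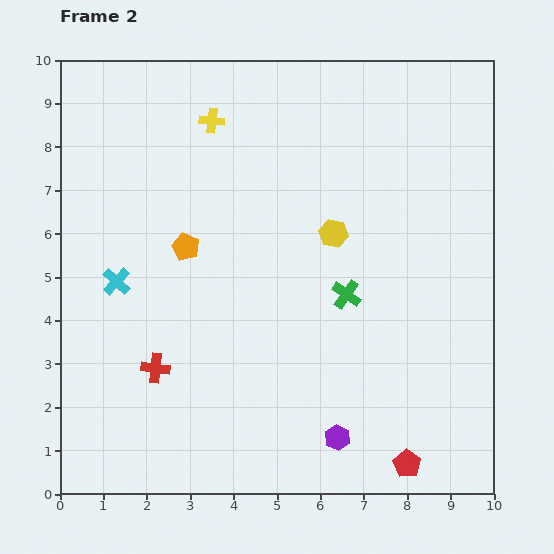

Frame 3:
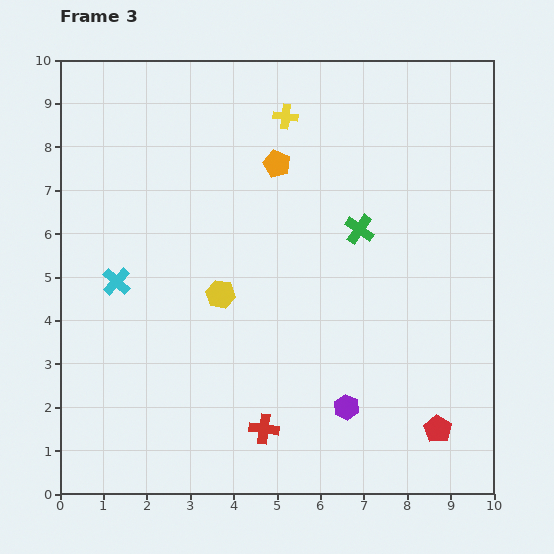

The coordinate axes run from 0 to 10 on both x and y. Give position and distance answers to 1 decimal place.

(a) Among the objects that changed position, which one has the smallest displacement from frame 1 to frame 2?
the purple hexagon

(moved 0.7)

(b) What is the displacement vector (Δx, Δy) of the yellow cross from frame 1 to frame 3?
(3.5, 0.2)

The yellow cross was at (1.7, 8.5) in frame 1 and (5.2, 8.7) in frame 3.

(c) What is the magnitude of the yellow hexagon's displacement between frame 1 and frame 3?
5.9

The yellow hexagon moved from (8.9, 7.4) to (3.7, 4.6), a distance of √(5.2² + 2.8²) ≈ 5.9.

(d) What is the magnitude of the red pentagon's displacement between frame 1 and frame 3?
1.5

The red pentagon moved from (7.2, 1.5) to (8.7, 1.5), a distance of √(1.5² + 0.0²) ≈ 1.5.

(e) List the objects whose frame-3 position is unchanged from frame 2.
the cyan cross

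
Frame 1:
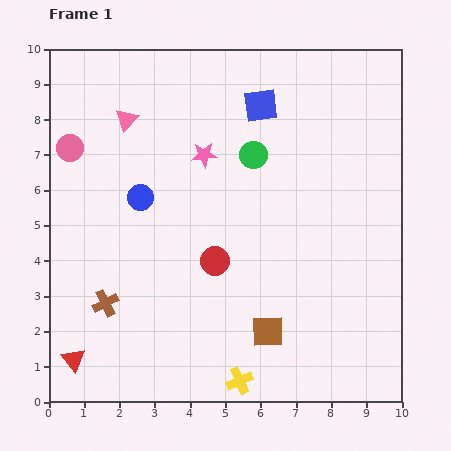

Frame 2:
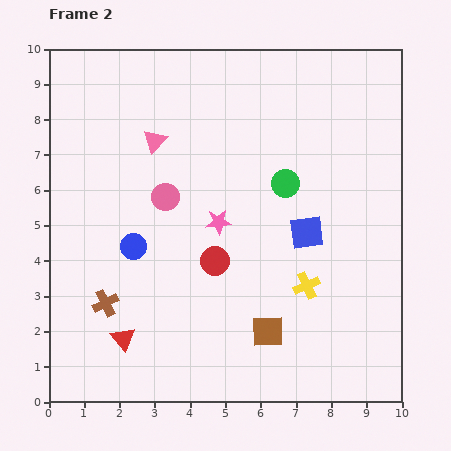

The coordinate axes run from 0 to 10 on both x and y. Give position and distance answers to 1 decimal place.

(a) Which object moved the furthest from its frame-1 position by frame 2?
the blue square

(moved 3.8; next 3.3)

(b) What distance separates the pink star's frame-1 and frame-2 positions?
1.9

The pink star moved from (4.4, 7.0) to (4.8, 5.1), a distance of √(0.4² + 1.9²) ≈ 1.9.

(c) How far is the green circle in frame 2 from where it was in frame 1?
1.2

The green circle moved from (5.8, 7.0) to (6.7, 6.2), a distance of √(0.9² + 0.8²) ≈ 1.2.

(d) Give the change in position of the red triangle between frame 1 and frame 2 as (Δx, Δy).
(1.4, 0.6)

The red triangle was at (0.7, 1.2) in frame 1 and (2.1, 1.8) in frame 2.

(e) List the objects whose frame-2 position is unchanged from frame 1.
the brown cross, the brown square, the red circle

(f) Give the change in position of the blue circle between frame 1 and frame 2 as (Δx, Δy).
(-0.2, -1.4)

The blue circle was at (2.6, 5.8) in frame 1 and (2.4, 4.4) in frame 2.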